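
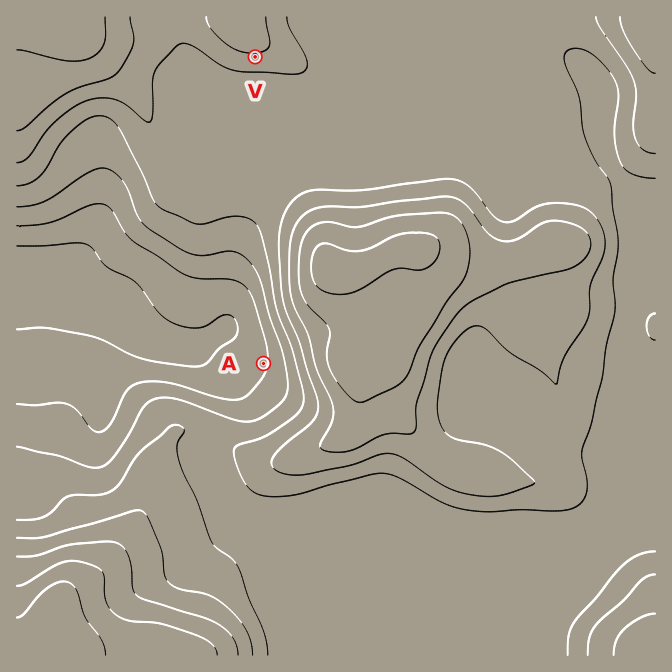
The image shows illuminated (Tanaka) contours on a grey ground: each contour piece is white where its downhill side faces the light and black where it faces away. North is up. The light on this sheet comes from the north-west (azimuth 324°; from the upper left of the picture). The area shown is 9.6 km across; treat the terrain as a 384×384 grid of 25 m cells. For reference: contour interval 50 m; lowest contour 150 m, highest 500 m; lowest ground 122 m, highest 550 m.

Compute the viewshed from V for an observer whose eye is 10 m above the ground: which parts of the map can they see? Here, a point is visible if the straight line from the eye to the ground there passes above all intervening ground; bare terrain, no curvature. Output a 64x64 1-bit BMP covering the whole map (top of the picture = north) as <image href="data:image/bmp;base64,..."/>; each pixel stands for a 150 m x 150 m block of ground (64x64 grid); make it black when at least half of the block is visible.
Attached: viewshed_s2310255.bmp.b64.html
<image width="64" height="64" href="data:image/bmp;base64,Qk0+AgAAAAAAAD4AAAAoAAAAQAAAAEAAAAABAAEAAAAAAAACAAATCwAAEwsAAAIAAAAAAAAA////AAAAAAAP//+AAAAAAJ///4AAAAAAn///AAAAAADP//8AAAAAAP///wAAAAAA///+AAAAAAD///4AAAAAAP///gAAAAAA///+AAAAAAD///4AAAAAAP///AAAAAAA///8AAAAAAD///wAAAAAAP//+AAAAAAA///4AAAAAAD///AAAAAAAP//8AAAAAAA///gAAAAAAD//8AAAAAAAP//w+AAAAAA//+H+AAAAAD//5/4AAAAAP////gAAAAA////8AAAAAD////gAAAAAP4//8AAAAAAAB/AgAAAAAAAAAAAAAAAAAAAAAAAAAAAAAAAAAAAAAAAAAAAAAAAAAAAAAAAAAAAAAAAAAAAAAAAAAAAAAAAAAAAAAAAAAAAAAAAAAAAAAAAAAAwAAAAAAAAAHgAAAAAAAAAfAAAAAAAAAB/4AAAAAAAAH/4ABAAAAAAf/8APgAAAAD//+A/AAAAAP//8D+AAABw///wP4AAAP////g/gAAB////+H+AQAH////4/4BAAf//////BuAB//////8O4AP//////w/gA///////D/AH//////8f8Af//////x/4D//////+H3wP//////4ffx///////h9////8f//8HwP///g///w/Af/n4B///H8B/4PAD//8/wP+AQAD////A/wAAAH///8D+AAAAP///w=="/>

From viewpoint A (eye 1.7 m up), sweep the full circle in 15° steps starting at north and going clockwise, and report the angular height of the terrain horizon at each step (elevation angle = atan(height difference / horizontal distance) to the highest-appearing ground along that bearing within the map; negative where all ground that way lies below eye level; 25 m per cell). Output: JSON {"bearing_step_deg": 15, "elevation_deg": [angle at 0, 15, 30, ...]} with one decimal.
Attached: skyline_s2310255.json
{"bearing_step_deg": 15, "elevation_deg": [3.4, 8.3, 12.4, 13.8, 14.6, 15.3, 15.1, 13.0, 9.8, 8.4, 8.0, 7.1, 5.9, 4.8, 4.4, 4.2, 3.5, 1.3, -0.4, -1.1, 0.2, 2.5, 2.9, 2.7]}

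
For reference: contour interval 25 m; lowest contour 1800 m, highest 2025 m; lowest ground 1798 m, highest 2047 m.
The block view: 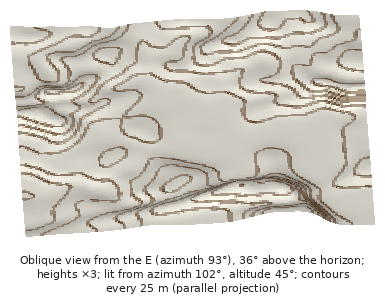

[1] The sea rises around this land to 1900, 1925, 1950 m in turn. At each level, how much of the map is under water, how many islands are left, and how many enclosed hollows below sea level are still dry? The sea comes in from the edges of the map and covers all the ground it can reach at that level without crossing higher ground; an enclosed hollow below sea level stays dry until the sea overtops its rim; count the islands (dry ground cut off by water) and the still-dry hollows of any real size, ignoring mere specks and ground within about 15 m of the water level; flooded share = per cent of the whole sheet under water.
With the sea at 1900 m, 59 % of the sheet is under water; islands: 0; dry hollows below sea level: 0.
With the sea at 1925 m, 73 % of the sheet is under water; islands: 0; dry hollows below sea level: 0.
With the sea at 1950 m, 84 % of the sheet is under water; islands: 0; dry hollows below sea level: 0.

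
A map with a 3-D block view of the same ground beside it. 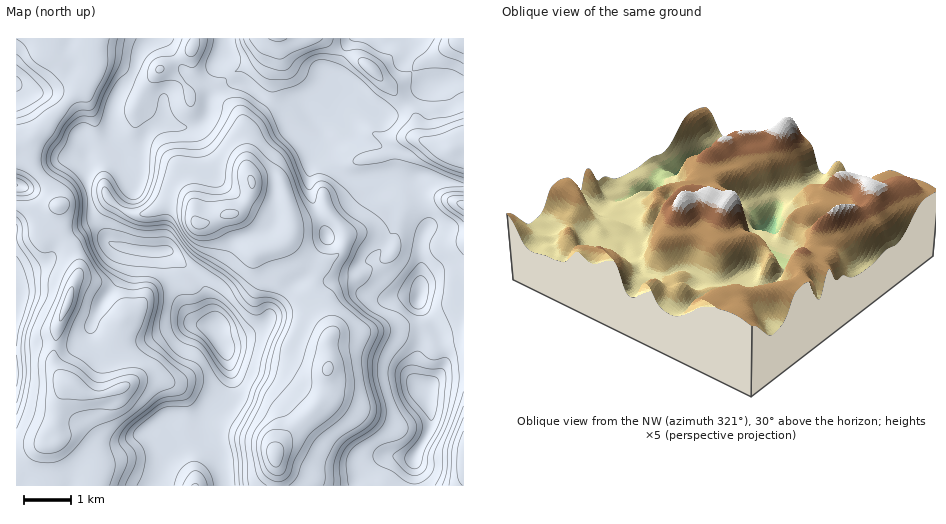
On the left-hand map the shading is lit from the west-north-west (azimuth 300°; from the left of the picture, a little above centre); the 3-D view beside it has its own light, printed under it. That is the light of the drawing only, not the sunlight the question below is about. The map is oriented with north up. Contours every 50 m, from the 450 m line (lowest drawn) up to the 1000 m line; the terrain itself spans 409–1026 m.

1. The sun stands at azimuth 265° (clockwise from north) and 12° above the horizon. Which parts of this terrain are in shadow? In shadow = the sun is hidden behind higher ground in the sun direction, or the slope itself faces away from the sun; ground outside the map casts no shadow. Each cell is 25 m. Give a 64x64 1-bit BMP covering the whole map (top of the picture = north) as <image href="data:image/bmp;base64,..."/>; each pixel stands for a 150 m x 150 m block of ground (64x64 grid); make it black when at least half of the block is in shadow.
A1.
<image width="64" height="64" href="data:image/bmp;base64,Qk0+AgAAAAAAAD4AAAAoAAAAQAAAAEAAAAABAAEAAAAAAAACAAATCwAAEwsAAAIAAAAAAAAA////AAAAAAAAA8A8AA+AAAAD4DwDj8AAAAHgEAPvwYAAAPAAA/fBgAAA8AAD98GAAAPgAAP34MAAA+AAAGPg4AAD4AAAAHDgAAHwAAAAPPAAAPgAAAA/8AAA/AAAAj/wAAD8AAADP/gAAOhgAAG/+AAA8PAAAf/4ACBw+AAB//gAcHD+AAH/+ABgA/4AA//wAAAH3gAD/+AAAA/eAAP/wAIADz4AAz+AAwB/PgADP4ADgH/4AAMfgAPAP/gAAz/AAeA//AAAP4AB8D/4AAD/gAH4H/gAAf/AAPwf4AAD/cAA/B+AAAPwwAD+HwAAA+GAAH+IAAADAYAAf8AAAAOAwAA/4AAAA8CAAD/wAAAB4AAAf+AAAAHgAAB/wAAAMeAAAH8AAAB44AAA/gAAAHjgAAD8AAAA8cAAAPgAAODjwAAA8AAAcOeAAAHxgAA454AAAPeAADnvgAAB54AAPe8AAAHngAA9/gAAB+QAAD/8AAAPwAAAP/wAAB/AAAA/+AAAH8AAADPwAAAPwAAAD+AAAAfAAAAfwAAAB+AAAB+AAAAD4AAAH4AAAAHIAAA/AAAAAZwAAHwAAAAAHgAAcAAAAAAfAABAAAAAAB8AAAAAAAAAD4AAAAAAAAAPgAAAAA4AAAfAAADADgAAB8AwAOAeAAAHwDgAADgAAAfAPAAAAAAAB+A8AAcAAA=="/>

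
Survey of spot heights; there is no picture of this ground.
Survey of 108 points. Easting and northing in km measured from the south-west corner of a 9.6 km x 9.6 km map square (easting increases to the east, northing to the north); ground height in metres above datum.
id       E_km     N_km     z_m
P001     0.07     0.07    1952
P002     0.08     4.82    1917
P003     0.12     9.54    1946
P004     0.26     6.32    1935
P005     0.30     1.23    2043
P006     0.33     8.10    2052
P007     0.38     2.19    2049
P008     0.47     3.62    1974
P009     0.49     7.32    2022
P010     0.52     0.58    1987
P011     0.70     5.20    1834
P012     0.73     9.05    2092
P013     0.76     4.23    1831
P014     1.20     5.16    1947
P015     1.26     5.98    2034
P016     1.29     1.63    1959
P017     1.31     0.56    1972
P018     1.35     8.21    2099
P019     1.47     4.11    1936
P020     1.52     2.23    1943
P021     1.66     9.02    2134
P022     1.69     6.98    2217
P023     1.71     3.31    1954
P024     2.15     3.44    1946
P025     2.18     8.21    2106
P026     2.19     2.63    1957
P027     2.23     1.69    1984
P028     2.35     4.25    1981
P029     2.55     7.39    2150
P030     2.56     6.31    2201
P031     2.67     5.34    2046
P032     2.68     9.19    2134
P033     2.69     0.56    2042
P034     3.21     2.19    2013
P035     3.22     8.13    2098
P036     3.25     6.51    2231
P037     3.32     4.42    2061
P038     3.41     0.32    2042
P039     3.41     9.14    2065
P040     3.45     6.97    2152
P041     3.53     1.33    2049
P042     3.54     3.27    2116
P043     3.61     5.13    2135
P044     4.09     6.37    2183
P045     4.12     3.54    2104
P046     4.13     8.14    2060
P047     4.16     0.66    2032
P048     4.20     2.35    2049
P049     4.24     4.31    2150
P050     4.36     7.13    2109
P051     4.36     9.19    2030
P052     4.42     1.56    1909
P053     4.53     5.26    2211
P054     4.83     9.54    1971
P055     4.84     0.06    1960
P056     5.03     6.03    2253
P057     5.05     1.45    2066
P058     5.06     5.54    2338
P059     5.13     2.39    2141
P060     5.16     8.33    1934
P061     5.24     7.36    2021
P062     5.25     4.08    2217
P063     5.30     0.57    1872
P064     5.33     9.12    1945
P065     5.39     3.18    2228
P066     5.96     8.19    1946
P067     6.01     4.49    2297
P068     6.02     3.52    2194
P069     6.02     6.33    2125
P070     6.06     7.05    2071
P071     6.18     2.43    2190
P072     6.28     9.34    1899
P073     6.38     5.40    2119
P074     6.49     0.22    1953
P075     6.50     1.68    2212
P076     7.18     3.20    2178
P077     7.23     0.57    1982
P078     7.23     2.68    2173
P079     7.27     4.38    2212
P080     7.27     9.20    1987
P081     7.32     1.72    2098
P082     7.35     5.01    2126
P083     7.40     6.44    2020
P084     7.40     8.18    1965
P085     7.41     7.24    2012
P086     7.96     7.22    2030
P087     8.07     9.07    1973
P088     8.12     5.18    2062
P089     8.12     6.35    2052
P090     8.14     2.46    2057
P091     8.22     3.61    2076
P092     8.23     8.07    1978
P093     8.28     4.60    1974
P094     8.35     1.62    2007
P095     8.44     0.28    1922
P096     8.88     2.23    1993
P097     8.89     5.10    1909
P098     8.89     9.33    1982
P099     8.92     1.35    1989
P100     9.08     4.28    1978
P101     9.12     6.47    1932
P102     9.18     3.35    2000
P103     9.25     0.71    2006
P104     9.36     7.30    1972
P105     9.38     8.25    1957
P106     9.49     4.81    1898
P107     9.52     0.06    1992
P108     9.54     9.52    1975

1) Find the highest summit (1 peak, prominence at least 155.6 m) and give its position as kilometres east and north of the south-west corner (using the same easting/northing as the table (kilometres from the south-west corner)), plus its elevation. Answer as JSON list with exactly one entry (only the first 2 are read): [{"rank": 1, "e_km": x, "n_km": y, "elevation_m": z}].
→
[{"rank": 1, "e_km": 4.99, "n_km": 5.61, "elevation_m": 2340}]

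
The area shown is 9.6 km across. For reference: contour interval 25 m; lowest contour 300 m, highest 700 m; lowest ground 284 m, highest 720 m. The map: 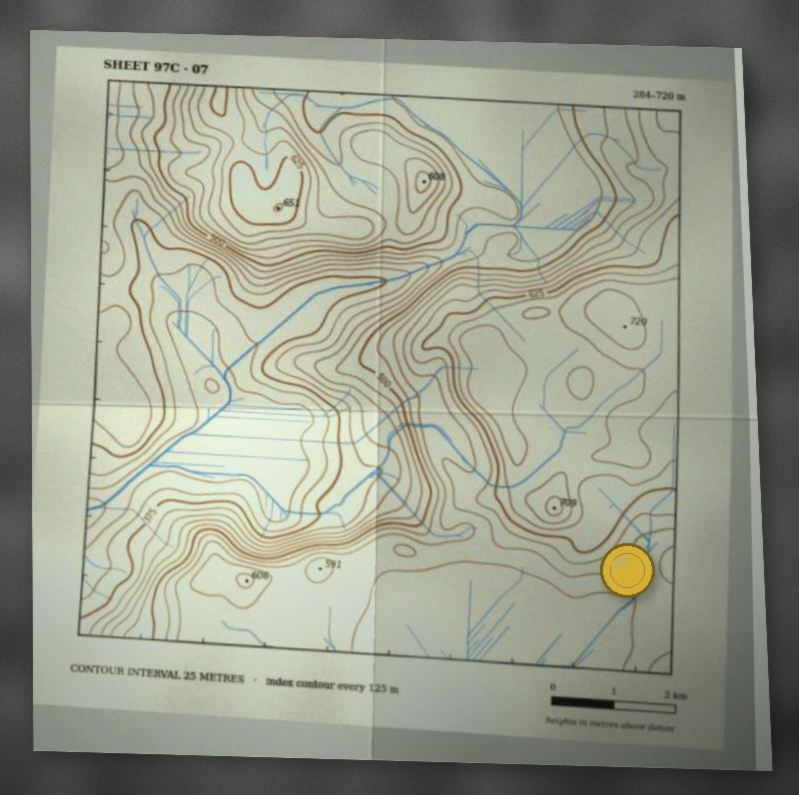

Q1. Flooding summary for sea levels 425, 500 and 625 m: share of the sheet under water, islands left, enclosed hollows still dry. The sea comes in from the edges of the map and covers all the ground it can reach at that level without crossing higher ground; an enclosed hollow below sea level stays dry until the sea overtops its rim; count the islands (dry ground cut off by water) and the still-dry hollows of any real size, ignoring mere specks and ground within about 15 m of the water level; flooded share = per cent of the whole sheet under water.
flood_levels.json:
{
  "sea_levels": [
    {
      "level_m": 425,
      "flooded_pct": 26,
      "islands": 0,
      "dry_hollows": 0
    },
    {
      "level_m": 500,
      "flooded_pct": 43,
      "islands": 0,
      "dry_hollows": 0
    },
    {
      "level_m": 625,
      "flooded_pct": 83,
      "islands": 1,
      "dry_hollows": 0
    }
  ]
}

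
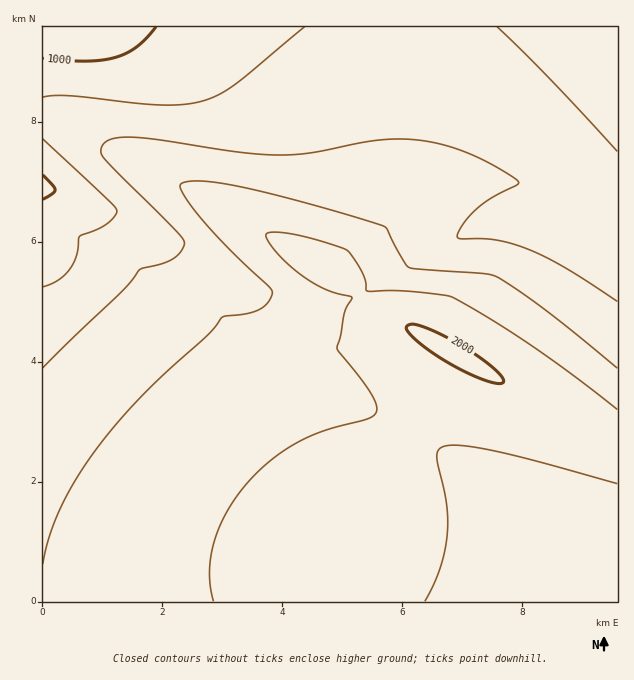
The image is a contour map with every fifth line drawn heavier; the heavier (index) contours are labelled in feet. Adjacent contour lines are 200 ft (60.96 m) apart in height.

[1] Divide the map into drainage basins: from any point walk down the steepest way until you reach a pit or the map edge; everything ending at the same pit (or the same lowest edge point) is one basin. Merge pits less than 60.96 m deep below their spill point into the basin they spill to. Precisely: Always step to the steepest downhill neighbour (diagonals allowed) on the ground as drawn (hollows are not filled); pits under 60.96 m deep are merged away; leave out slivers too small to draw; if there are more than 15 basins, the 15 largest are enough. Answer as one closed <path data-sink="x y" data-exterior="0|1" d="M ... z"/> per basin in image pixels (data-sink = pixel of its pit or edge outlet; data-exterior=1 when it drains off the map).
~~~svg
<path data-sink="43 27" data-exterior="1" d="M403 26l-361 1 1 92 9 0 27 12 39 24 84 41 72 43 30 15 21 8 32 27 9 17 17 16 12 7 17 0 41 25-85 141-32 42-20 19-24 12-23 7-34 7-69 8-123 2 0 10 575-1 0-385-43-19-33-11-25-4-35 0-16 3-29 11-24 13-25 19 6-9 4-11 4-37z"/><path data-sink="43 186" data-exterior="1" d="M52 119l-10 1 0 471 89 1 84-6 54-11 39-15 12-8 16-15 21-27 37-57 59-99-41-25-17 0-12-7-17-16-9-17-32-27-21-8-30-15-89-53-67-31-39-24z"/><path data-sink="617 27" data-exterior="1" d="M617 26l-213 0-2 145-3 30-7 22 45-27 29-11 16-3 35 0 25 4 33 11 42 18z"/>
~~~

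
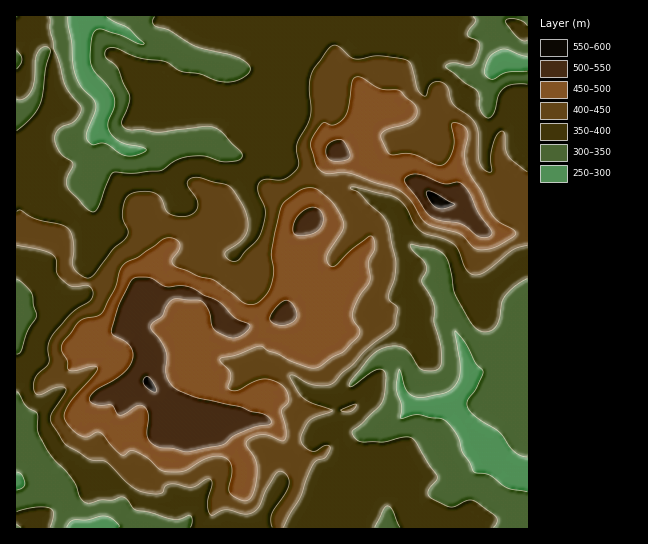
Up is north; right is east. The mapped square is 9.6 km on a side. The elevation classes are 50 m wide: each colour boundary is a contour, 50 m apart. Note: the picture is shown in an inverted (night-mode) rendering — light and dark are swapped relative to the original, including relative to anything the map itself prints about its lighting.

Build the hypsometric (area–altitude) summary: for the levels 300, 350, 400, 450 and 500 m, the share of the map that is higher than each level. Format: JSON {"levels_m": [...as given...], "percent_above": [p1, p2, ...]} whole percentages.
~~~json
{"levels_m": [300, 350, 400, 450, 500], "percent_above": [96, 78, 43, 23, 6]}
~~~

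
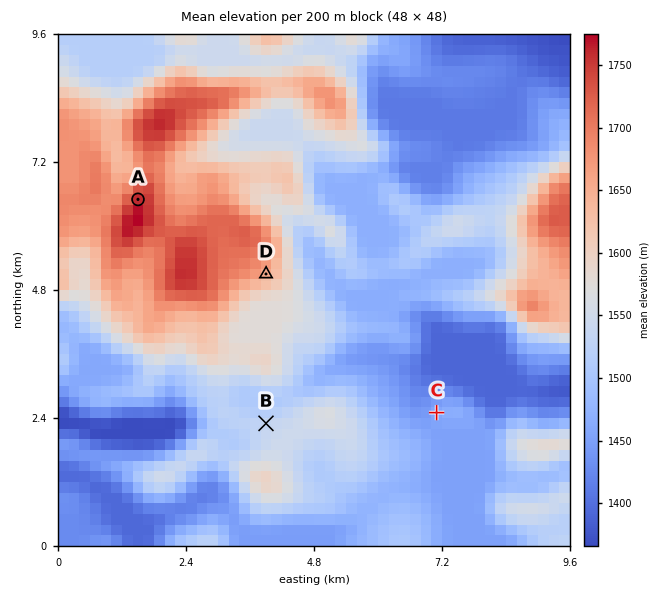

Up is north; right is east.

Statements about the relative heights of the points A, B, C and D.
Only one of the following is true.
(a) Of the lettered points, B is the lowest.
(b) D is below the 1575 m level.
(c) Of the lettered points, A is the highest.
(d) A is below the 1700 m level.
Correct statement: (c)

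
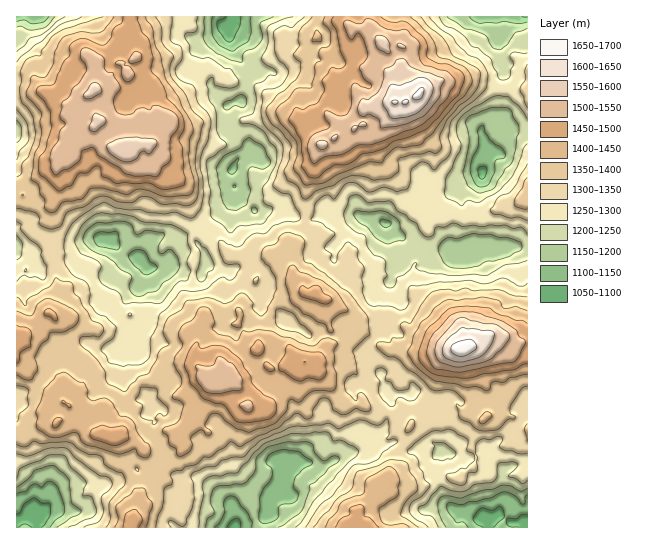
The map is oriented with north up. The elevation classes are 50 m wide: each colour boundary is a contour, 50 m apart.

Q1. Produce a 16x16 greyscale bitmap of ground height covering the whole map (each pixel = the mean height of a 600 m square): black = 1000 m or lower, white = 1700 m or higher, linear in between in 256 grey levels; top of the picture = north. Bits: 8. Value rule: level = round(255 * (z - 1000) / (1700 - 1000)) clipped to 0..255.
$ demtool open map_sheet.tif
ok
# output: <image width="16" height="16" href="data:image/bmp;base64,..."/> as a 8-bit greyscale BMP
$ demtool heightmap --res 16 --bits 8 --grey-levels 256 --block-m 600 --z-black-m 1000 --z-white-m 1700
<image width="16" height="16" href="data:image/bmp;base64,Qk02BQAAAAAAADYEAAAoAAAAEAAAABAAAAABAAgAAAAAAAABAAATCwAAEwsAAAABAAAAAAAAAAAAAAEBAQACAgIAAwMDAAQEBAAFBQUABgYGAAcHBwAICAgACQkJAAoKCgALCwsADAwMAA0NDQAODg4ADw8PABAQEAAREREAEhISABMTEwAUFBQAFRUVABYWFgAXFxcAGBgYABkZGQAaGhoAGxsbABwcHAAdHR0AHh4eAB8fHwAgICAAISEhACIiIgAjIyMAJCQkACUlJQAmJiYAJycnACgoKAApKSkAKioqACsrKwAsLCwALS0tAC4uLgAvLy8AMDAwADExMQAyMjIAMzMzADQ0NAA1NTUANjY2ADc3NwA4ODgAOTk5ADo6OgA7OzsAPDw8AD09PQA+Pj4APz8/AEBAQABBQUEAQkJCAENDQwBEREQARUVFAEZGRgBHR0cASEhIAElJSQBKSkoAS0tLAExMTABNTU0ATk5OAE9PTwBQUFAAUVFRAFJSUgBTU1MAVFRUAFVVVQBWVlYAV1dXAFhYWABZWVkAWlpaAFtbWwBcXFwAXV1dAF5eXgBfX18AYGBgAGFhYQBiYmIAY2NjAGRkZABlZWUAZmZmAGdnZwBoaGgAaWlpAGpqagBra2sAbGxsAG1tbQBubm4Ab29vAHBwcABxcXEAcnJyAHNzcwB0dHQAdXV1AHZ2dgB3d3cAeHh4AHl5eQB6enoAe3t7AHx8fAB9fX0Afn5+AH9/fwCAgIAAgYGBAIKCggCDg4MAhISEAIWFhQCGhoYAh4eHAIiIiACJiYkAioqKAIuLiwCMjIwAjY2NAI6OjgCPj48AkJCQAJGRkQCSkpIAk5OTAJSUlACVlZUAlpaWAJeXlwCYmJgAmZmZAJqamgCbm5sAnJycAJ2dnQCenp4An5+fAKCgoAChoaEAoqKiAKOjowCkpKQApaWlAKampgCnp6cAqKioAKmpqQCqqqoAq6urAKysrACtra0Arq6uAK+vrwCwsLAAsbGxALKysgCzs7MAtLS0ALW1tQC2trYAt7e3ALi4uAC5ubkAurq6ALu7uwC8vLwAvb29AL6+vgC/v78AwMDAAMHBwQDCwsIAw8PDAMTExADFxcUAxsbGAMfHxwDIyMgAycnJAMrKygDLy8sAzMzMAM3NzQDOzs4Az8/PANDQ0ADR0dEA0tLSANPT0wDU1NQA1dXVANbW1gDX19cA2NjYANnZ2QDa2toA29vbANzc3ADd3d0A3t7eAN/f3wDg4OAA4eHhAOLi4gDj4+MA5OTkAOXl5QDm5uYA5+fnAOjo6ADp6ekA6urqAOvr6wDs7OwA7e3tAO7u7gDv7+8A8PDwAPHx8QDy8vIA8/PzAPT09AD19fUA9vb2APf39wD4+PgA+fn5APr6+gD7+/sA/Pz8AP39/QD+/v4A////ACI+Z5uCZzY1QHShlG9BKilDR2iEhnBTQjJNeZV6ZF5SdnSRl42Pf2RBTVxubGBrbYufnJCDl5qoh3Z3cnh4iH6LmIp+haW7pp6ZgW95k5iNmoZ5Zn2jqKCinYJ7nNnbu5qYemhxko6KgpOLd4e3w6p5gWVOTWl1e5GaeWFteXp3aGtOO0BYaXqJdm5VVUZDT3h5Tk9aZVtecm9YQltcWmKPnYuRloZHUXR/Z2tnXExxjrmxxbuJSkd+s6OSemczTXu2xMDAkFpclLfCxbR4PkaRssSxqnZUX4ykuNXksWxfgaK3tZViU1Jzla3Fw55vXE9/lauEWSpCcZGzu6NoRkE="/>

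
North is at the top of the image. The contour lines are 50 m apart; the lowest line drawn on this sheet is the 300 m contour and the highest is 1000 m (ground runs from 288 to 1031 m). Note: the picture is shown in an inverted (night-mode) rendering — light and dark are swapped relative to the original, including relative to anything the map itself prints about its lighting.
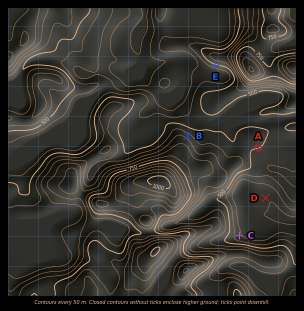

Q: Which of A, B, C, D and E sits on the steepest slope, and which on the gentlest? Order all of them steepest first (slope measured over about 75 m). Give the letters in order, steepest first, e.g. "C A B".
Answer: E B C A D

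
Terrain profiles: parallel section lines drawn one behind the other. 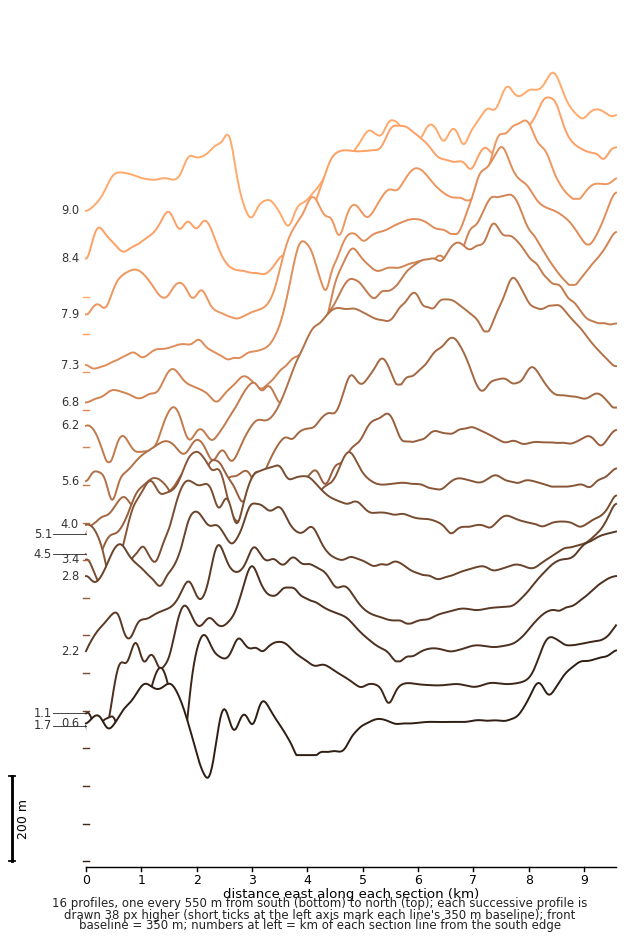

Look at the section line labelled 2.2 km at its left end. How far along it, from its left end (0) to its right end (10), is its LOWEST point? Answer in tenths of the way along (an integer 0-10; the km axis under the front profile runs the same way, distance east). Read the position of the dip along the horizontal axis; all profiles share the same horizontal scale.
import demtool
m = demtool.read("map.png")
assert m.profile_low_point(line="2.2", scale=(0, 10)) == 0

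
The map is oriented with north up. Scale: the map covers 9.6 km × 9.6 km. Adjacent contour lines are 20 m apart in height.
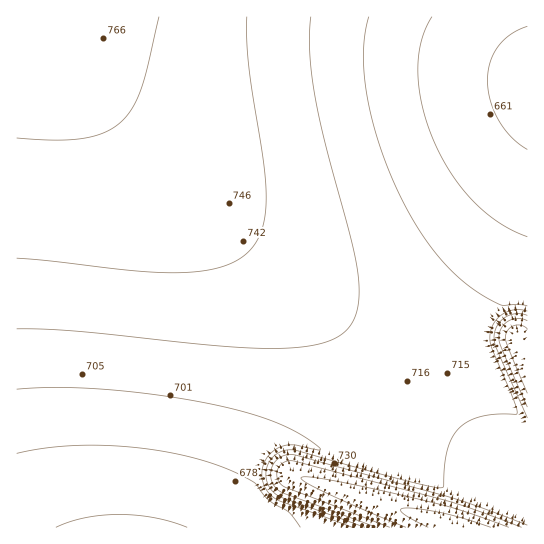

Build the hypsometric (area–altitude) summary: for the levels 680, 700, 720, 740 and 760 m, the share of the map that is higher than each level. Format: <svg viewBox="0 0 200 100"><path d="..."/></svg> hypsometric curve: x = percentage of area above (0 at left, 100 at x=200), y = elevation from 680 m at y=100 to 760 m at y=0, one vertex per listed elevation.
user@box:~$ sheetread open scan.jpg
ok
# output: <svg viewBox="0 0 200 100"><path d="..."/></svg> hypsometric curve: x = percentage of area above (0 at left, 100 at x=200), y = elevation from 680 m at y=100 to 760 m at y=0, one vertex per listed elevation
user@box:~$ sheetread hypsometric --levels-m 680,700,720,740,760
<svg viewBox="0 0 200 100"><path d="M171 100l-26-25-51-25-40-25-36-25"/></svg>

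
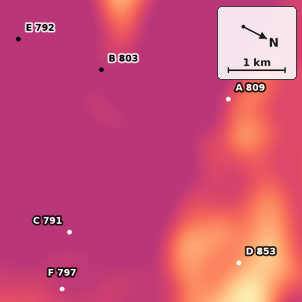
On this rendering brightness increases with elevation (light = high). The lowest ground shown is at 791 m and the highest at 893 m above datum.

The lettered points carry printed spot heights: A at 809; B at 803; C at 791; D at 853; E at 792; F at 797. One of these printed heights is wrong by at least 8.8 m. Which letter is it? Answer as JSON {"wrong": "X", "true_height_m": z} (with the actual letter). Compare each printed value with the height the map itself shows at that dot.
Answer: {"wrong": "B", "true_height_m": 792}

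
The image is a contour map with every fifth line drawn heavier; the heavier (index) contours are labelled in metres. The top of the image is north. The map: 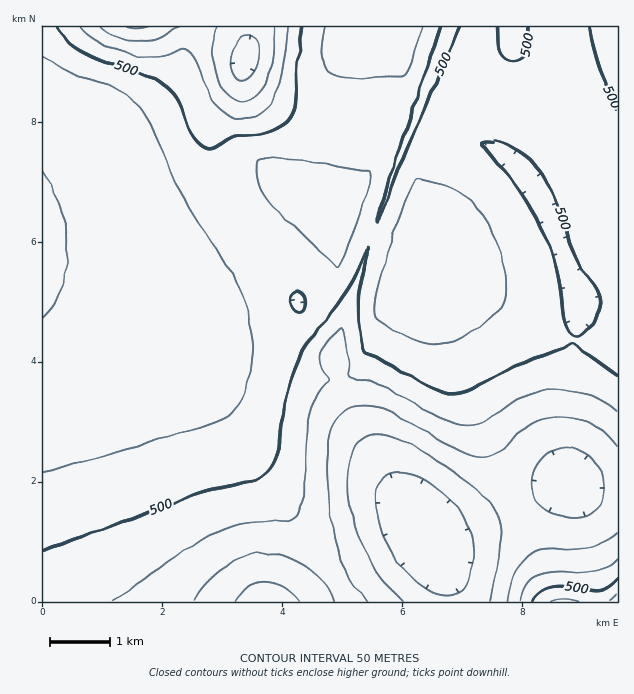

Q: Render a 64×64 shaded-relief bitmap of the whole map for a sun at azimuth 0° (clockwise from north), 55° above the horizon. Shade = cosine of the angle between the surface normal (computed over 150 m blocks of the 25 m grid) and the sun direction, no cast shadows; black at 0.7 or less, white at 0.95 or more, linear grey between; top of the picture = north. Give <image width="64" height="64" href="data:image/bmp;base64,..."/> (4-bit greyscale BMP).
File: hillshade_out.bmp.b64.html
<image width="64" height="64" href="data:image/bmp;base64,Qk12CAAAAAAAAHYAAAAoAAAAQAAAAEAAAAABAAQAAAAAAAAIAAATCwAAEwsAABAAAAAAAAAAAAAAABEREQAiIiIAMzMzAERERABVVVUAZmZmAHd3dwCIiIgAmZmZAKqqqgC7u7sAzMzMAN3d3QDu7u4A////AGZmZmZmZmZmZlVVVERERVZ3iZqqqqqZmIh3eKve7t3MZmZmZmZmZmZlVVVERERFVneJmqqqqZmYiHeJrN7t3MxmZmZmZmZmZVVVVEREREVWeImaqqmZmIiIeJq83dzMzGZmZmZmZmVVVVVERDM0RVZ4iZmZmZiIiHeImrzMzLu7ZmZmZmZmVVVVVERDMzRFZniJmZmZiIiHd3iaq7u7u7tmZmZmZmVVVVVUREMzREVneImZmYiIh3d3eJmqu7u7u2ZmZmZmVVVVVVRERDREVWd4iZmIiHd3d3d4iaqqu6qqZmZmZmZVVVVVVEREREVWZ4iIiIh3d3dmZneJmqqqqqpmZmZmZVVVVVVURERERVZ3iIiIh3d3ZmZmZ4iZqqqqqWZmZmZmVVVVVVVERERVZneIiIh3d3ZlVVZneJmZmZmZZmZmZmZVVVVVVVREVVVmd3iId3d2ZlVVVWd4iZmZmYhmZmZmZmVVVVVVVVVVVmd3d3d3dmZlVERVZneIiIiIiGZmZmZmZlVVVVVVVVVmZ3d3d3ZmZVREREVWd3iIiHd3ZmZmZmZmZlVVVVVVVmZ3d3d2ZmVVRDM0RVZnd3d3d2ZmZmZmZmZmZVVVVVVmZnd3d2ZmVVQzMzNEVmZmZmZmZmZmZmZmZmZmZVVVZmZmd3dmZlVUQzIiM0RVVmZmZVVVZmZmZmZmZmZmZmZmZmd3ZmZlVUQzIiIzRFVVVVVVVVVmZmZmZmZmZmZmZmZmZ3ZmZlVUQzIiIjNERVVVRERERGZmZmZmZmZmZmZmZmZmZmZlVEQzIiIiM0REREREREREZmZmZmZmZmZmZmZmZmZmZlVEQzIiIiM0REREREMzMzRmZmZmZmZmZmZmZmZmZmZlVUQzIiIiIzRERERDMzMzNGZmZmZmZmZmZmZmZnZmZlVUQzIiIiIzRERERDMzMzM0ZmZmZmZmZmZmZmZ3dmZmVURDMiIiIzREREREMzMzM0R3d2ZmZmZmZmZmd3d2ZmVVVDMyIiMzRERURERDMzM0RHd3d3d3d3dmZ3d3d3dmZWd2QzIiMzRFVVVEREREREREd3d3d3d3d3d3d3d3d2ZmeZhTMzM0RFVVVVRERERERVV3d3d3d3d3d3d3d3d3dmZ4l2QzM0RVVVVVVVRFVVVVVXd3d3d3d3d3d3d3d3d3ZVV2VDRERVVWZVVVVVVWZmZmd3d3d3d3d3d3d3d3d3d2MkVVREVVVmZmZVVVVmZ3d3d3d3d3d3d3d3d3d3d4h3ZCNVVVVVZmZmZmZmZmZ3d3d3d3d3d3d3d3d3d3d4iIh1MlZmVVZmZmZmZmZmZ3iIiHd3d3d3d3d3d3d3d4iIiHdCRmZmZmZmZmZmZmd3eIiId3d3d3d3d3d3d3eIiIiId1NGd2ZmZ3d3ZmZnd3d3eId3d3d3d3d3d3d3iIiIh3d3ZDZ3dmd3d3d3d3d3d3d3d3d3d3d3d3d3d3iIiIh3dmZlRnd3d3d3d3d3d3d3d3Zmd3d3d3d3d3d3iIiIiHdmZWVFiId3d3d3d3d3eIh3dmZnd3d3d3d3d3iIiIiIdmVVVUR4iHd3d3d3d3eIiHd2Zmd3d3d3d3d3iIiIiId2ZVVVRGiId3d3d3d3iIiId3ZmZ3d3d3d3d3iIiIiId2ZVVVZUWIiHd3d3d3iIiIh3dmZ3d3d3d3d3eIiIiIh3ZlVVZlRYiId3d3d3iIiIh3d2d3d3d3d3d3eIiIiIh3ZlVVZmZVeYh3d3d3iIiIiHd3d3d3d3d3d3d4iIiIiHZmVVZmZlVoiYd3d4iIiIiId3d3d3d3d3d3d4iIiIiHdmVWZmZ3VViZiIiIiIiIiIh3d3d3d3d3d3d3iIiIiHdmZmZmd3dlV5iYiIiIiIiIh3d3d3d3d3d3d3iIiIiId2ZmZmd3iHVWiZiIiIiZmIiHd3d3d3d3d3d3eIiIiIh3ZmZmd4iIhlWJmYmZmZmYiHd3d3d4d3d3d3eIiIiIiHd2ZneIiImYVXmZmZmZmZiHd2Z3d3h3d3d3d4iIiIiIh3d3iZmZmZl1WJmZmZmZiId2Znd3iHd3d3d4iIiIiIiIiImZmZmZmZdYmZmZmZiId2Zmd3eId3d3d4iIiIiIiIiJqqqZmZmZmWaZmZmZiId2ZmZ3d4h3d3d4iIiIiIiZmau6qqmZmZmZhomZmIiHdmZmZ3d4iHd4iIiIiIiIiJmavLuqmZmZiIiGeYiId3ZmZmZnd3iIiIiIiIiIiIiImazMu6mYiIiId3dod3dmZmZmZmd3eIiIiIiIiIiIiIiavMy7qYh3d3dmZliGZmZVVWZmd3eIiIiIiIiZmZiIiJrMzLqYh2ZmZmZmV4dVVVVWZmd3d4iIiIiZmZmZmYiImrzMuph2ZlVVVVVViGVVVWZmd3d3iIiJmZmaqqqZmIiau8uph3ZlVVVVVVV5hlVmZmd3d3eIiJmZqqqqqqmYiJmquqmHdmVVVVVVVWmXZmZnd3d3d4iImaqru7u7upmJiJmqmId2ZmZmZmZVWJl2Z4mZd3d3iIiaqru8zMy7qZmHeIiId3dmZmZmZmVXmYd4q8uXd3d4iJqrvMzd3MuqqYdnd3d3d3d3Znd3ZUaZmHiryph3d3d4mqu8zd3dzLupdlVmZnd3d3d3d3d1RYmYd4moh3d3d3eZqrzN3u3cu6l2REVWZ3d3d3d3d3ZVaZmHd4d3d3d3d5mqu83e7dy7qXVERFZmd3d3d3d3dlRpmYdnd3d3d3d3"/>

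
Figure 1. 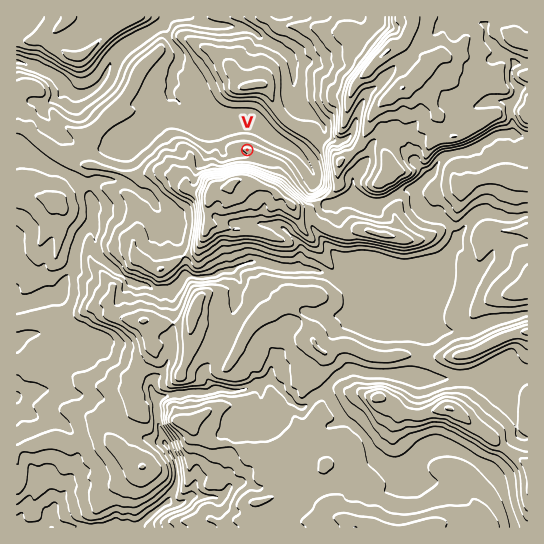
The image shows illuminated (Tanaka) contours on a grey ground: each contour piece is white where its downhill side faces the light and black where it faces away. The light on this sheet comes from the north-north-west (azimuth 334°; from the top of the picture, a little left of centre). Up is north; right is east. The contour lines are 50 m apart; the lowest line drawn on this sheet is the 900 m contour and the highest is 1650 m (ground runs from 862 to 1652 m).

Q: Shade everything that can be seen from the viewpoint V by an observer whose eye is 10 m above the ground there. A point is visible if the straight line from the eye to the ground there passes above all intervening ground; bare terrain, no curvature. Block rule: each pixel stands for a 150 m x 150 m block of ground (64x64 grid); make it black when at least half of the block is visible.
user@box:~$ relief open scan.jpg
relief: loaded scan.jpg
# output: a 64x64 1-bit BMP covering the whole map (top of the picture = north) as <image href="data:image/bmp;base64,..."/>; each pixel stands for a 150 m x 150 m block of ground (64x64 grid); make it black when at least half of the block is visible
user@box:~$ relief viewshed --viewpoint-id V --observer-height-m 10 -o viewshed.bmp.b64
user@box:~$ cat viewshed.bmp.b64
<image width="64" height="64" href="data:image/bmp;base64,Qk0+AgAAAAAAAD4AAAAoAAAAQAAAAEAAAAABAAEAAAAAAAACAAATCwAAEwsAAAIAAAAAAAAA////AAAAAAAAAAAAAAAAAAAAAAAAAAAAAAAAAAAAAAAAAAAAAAAAAAAAAAAAAAAAAAAAAAAAAAAAAAAAAAAAAAAAAAAAAAAAAAAAAAAAAAAAAAAAAAAAAAAAAAAAAAAAAAAAAAAAAAAAAAAAAAAAAAAAAAAAAAAAAAAAAAAAAAAAAAAAAAAAAAAAAAAAAAAAAAAAAAAAAAAAAAAAAAAAAAAAAAAAAAAAAAAAAAAAAAAAAAAAAAAAAAAAAAAAAAAAAAAAAAAAAAAAAAAAAAAAAAAAAAAAAAAAAAAAAAAAAAAAAAAAAAAAAAAAAAAAAAAAAAAAAAAAAAAAAAAAAAAAAAAAAAAAAAAAAAAAAAAAAAAAAAAAAAAAAAAAAAAAAAAAAAAAAAAAAAAAAAAAAAAAAAAAAAAAPAAAAAAAAAAgAAAAAAAAAAAAAAAAAAAAAAAAAAAAAAIAAAAAAAAAAQAAAAAAAMGBAAAAAAAF/4EAAAAAAA7/gwAAAAAAA/4HgAAAAAAHHA9gAAAAAAYAPeAAAAAADwPxkAAAAD///+GQAAAAH7//gYgAAAAP3/+DyAAAAAf//wfEAADgA+//B8AAACAD54AGwAAAAAHnwATwAAABAeOAADAAAAPA84AB+AAAAEB3AAPIAADAIDwAA8wAAAAQAAAHxAAABgwAAAQAAAADB4AAAAGAAA=="/>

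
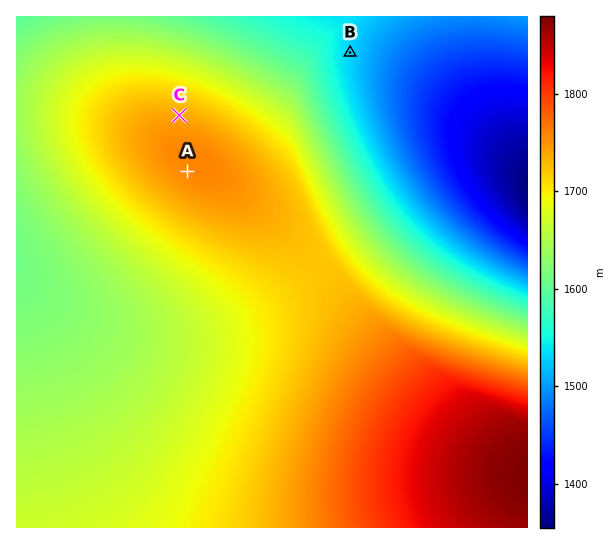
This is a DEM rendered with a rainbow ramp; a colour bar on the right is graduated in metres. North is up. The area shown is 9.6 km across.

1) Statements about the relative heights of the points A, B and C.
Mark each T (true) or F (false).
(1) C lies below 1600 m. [F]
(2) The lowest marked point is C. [F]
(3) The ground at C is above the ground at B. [T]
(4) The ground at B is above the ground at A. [F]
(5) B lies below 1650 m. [T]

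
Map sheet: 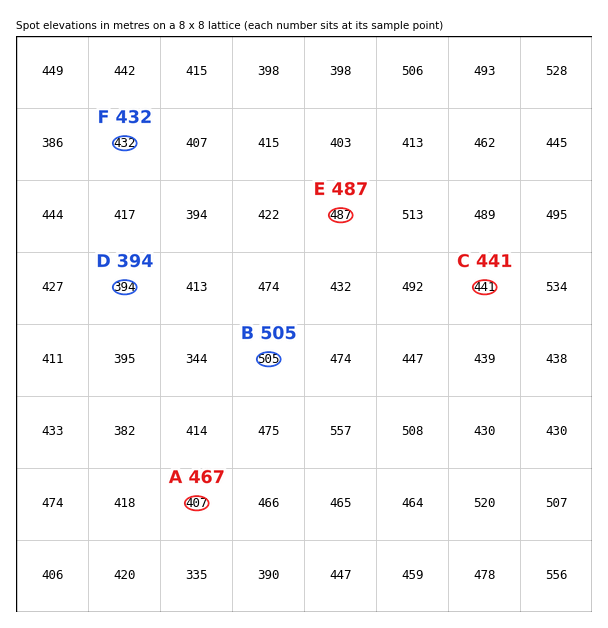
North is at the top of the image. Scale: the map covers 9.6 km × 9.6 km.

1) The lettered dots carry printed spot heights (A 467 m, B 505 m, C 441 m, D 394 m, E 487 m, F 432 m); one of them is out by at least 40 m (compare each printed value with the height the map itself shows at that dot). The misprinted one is A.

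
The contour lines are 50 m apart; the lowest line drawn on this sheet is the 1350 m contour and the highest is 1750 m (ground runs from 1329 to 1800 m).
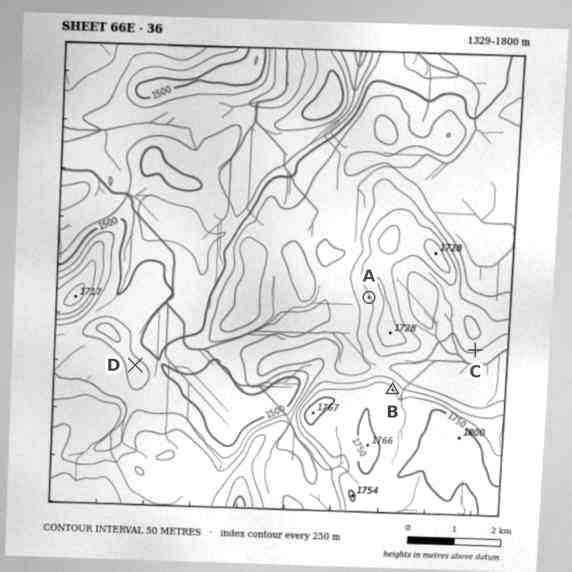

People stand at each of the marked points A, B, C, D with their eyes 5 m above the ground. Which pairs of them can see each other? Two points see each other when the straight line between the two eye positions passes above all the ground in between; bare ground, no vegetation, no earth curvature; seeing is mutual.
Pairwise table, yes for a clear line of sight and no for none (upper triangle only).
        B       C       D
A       no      no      yes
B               yes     no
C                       no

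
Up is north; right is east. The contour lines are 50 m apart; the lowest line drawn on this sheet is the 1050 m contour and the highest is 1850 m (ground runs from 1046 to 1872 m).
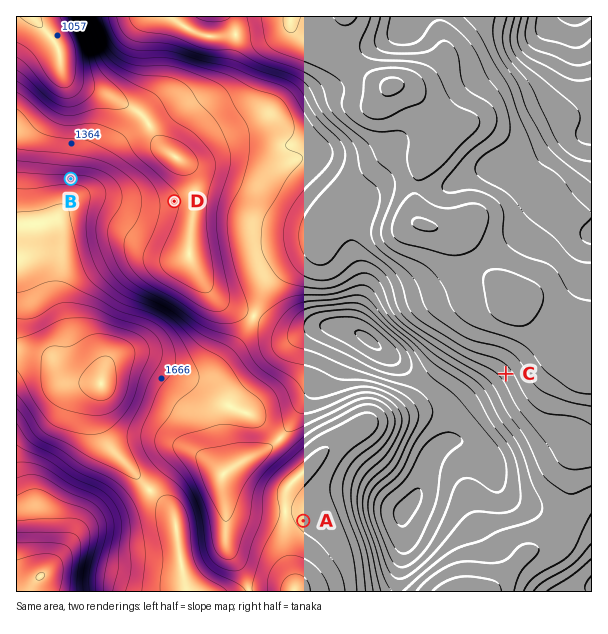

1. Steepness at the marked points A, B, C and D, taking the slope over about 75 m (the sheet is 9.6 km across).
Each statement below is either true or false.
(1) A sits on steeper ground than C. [false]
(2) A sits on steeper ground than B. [false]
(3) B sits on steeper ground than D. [true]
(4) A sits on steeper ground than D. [false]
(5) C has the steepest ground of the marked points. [false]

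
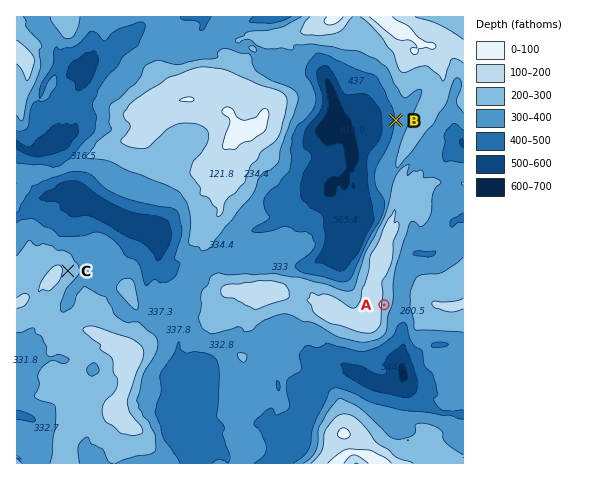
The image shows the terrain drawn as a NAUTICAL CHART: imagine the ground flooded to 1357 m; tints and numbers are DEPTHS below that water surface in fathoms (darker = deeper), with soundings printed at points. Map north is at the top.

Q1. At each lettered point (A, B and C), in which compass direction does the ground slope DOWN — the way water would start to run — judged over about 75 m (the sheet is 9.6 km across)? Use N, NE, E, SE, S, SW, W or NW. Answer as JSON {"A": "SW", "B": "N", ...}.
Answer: {"A": "E", "B": "W", "C": "E"}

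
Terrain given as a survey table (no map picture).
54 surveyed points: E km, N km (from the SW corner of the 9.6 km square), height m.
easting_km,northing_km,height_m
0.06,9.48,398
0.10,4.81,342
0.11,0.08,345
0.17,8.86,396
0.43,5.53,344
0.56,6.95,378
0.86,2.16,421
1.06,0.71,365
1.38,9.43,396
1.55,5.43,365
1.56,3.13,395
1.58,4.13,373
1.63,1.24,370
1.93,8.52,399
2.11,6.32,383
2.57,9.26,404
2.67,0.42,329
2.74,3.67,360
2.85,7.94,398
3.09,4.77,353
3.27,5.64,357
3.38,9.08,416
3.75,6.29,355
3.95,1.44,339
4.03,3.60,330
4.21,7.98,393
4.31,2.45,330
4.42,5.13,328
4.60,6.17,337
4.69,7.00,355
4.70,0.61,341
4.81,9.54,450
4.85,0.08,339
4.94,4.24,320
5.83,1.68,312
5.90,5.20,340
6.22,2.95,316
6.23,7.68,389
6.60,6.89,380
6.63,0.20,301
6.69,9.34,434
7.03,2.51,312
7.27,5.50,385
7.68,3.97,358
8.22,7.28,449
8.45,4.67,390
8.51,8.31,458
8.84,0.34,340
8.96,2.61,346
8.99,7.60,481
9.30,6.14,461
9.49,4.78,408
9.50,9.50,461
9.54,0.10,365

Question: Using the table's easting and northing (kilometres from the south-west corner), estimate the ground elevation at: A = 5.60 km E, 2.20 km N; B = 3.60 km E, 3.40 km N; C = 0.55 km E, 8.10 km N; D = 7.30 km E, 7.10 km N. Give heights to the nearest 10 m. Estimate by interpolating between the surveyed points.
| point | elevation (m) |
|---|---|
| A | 310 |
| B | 340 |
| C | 390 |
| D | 410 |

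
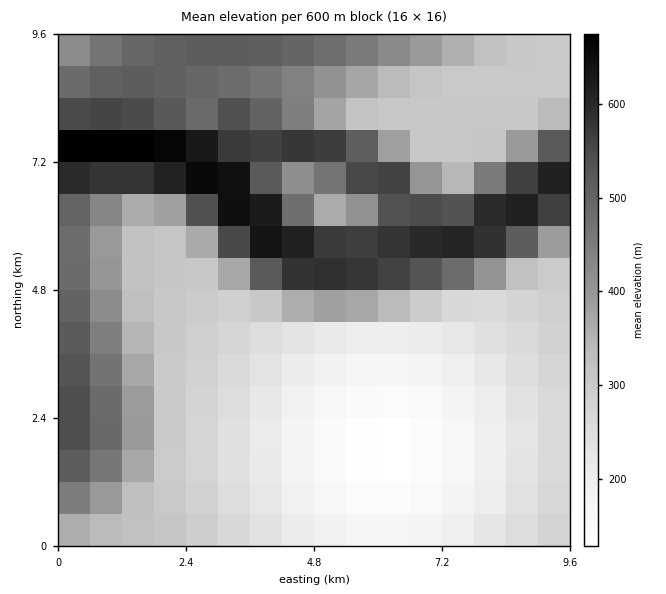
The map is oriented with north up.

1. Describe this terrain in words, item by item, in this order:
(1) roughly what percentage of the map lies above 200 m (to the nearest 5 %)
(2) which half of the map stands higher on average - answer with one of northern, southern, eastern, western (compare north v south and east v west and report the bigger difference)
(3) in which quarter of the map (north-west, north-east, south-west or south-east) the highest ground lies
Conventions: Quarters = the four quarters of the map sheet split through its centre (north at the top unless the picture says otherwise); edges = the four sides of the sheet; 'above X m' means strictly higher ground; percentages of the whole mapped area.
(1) About 85 % of the map lies above 200 m.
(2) On average the northern half of the map is the higher ground.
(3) The highest point lies in the north-west quarter of the map.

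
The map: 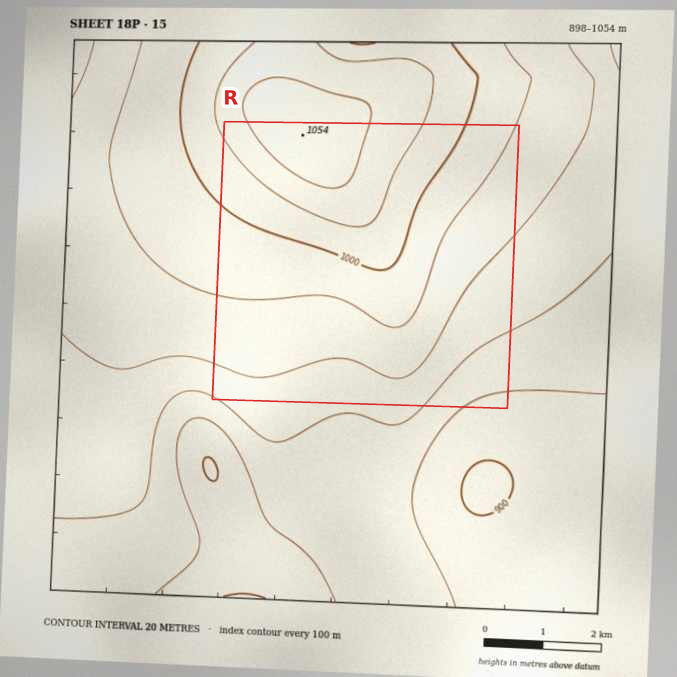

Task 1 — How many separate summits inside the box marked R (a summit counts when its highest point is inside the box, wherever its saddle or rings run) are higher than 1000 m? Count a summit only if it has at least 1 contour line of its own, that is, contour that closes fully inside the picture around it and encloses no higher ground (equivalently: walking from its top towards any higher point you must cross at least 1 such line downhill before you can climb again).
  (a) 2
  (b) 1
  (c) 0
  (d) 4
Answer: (b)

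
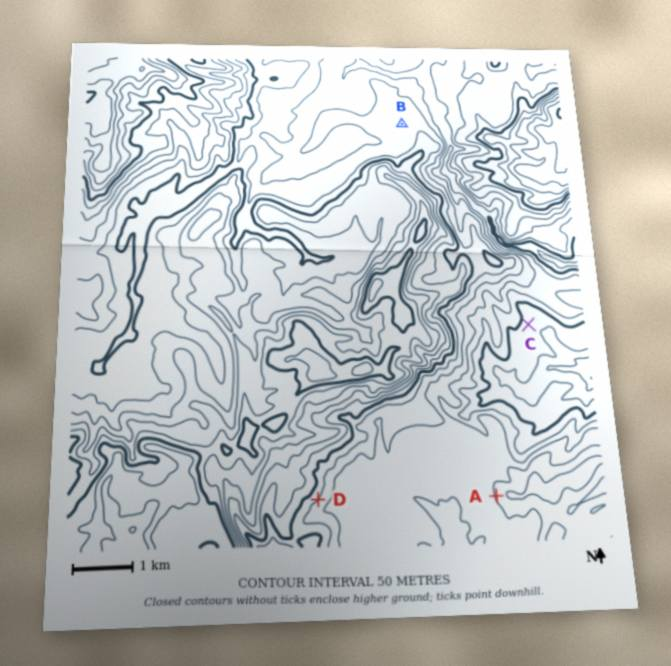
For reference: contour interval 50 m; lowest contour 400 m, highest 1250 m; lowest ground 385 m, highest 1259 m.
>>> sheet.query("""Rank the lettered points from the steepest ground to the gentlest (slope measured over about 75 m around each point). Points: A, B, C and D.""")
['D', 'A', 'C', 'B']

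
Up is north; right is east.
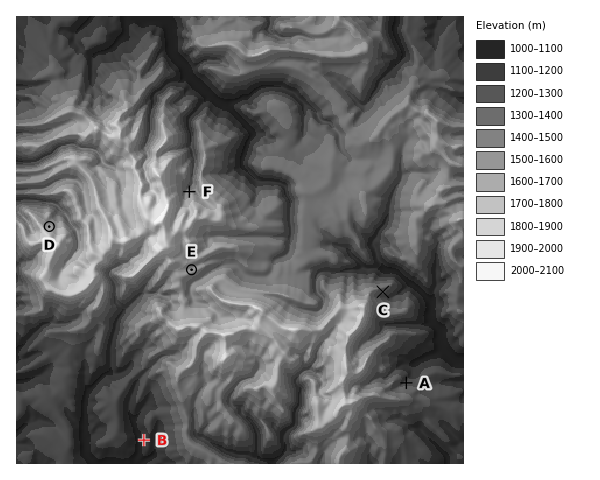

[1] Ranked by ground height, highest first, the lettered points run D E F C A B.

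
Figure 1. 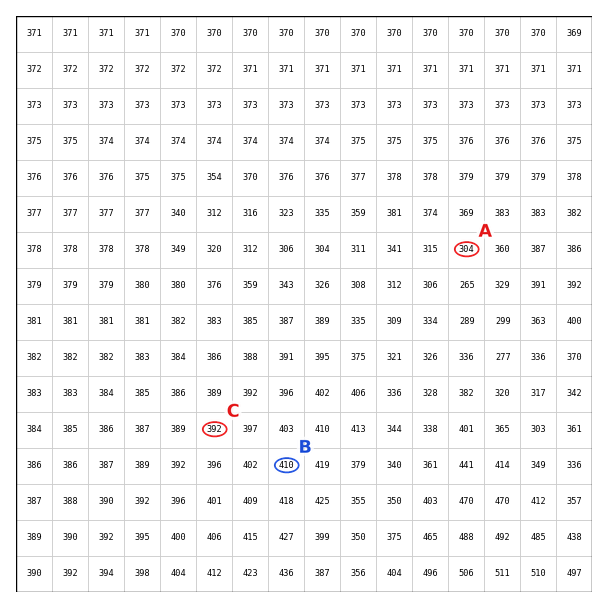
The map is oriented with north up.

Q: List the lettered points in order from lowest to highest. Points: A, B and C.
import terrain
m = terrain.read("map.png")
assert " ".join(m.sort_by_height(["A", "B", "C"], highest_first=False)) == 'A C B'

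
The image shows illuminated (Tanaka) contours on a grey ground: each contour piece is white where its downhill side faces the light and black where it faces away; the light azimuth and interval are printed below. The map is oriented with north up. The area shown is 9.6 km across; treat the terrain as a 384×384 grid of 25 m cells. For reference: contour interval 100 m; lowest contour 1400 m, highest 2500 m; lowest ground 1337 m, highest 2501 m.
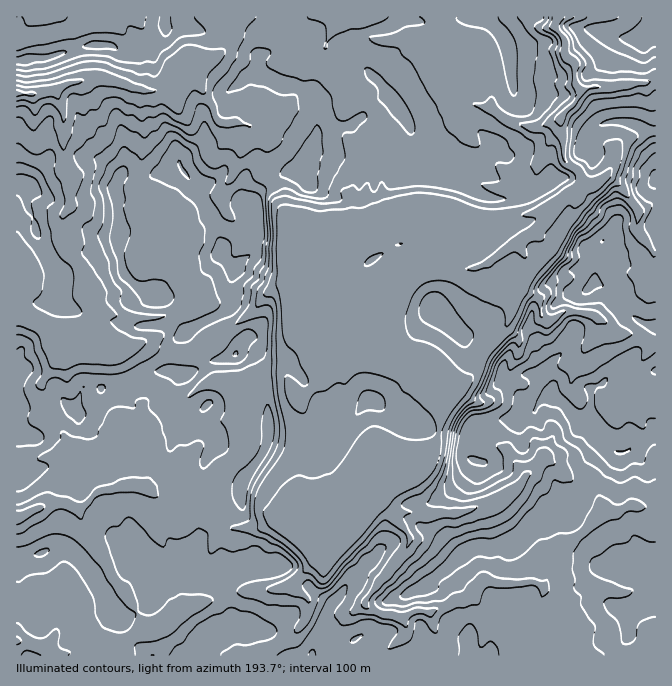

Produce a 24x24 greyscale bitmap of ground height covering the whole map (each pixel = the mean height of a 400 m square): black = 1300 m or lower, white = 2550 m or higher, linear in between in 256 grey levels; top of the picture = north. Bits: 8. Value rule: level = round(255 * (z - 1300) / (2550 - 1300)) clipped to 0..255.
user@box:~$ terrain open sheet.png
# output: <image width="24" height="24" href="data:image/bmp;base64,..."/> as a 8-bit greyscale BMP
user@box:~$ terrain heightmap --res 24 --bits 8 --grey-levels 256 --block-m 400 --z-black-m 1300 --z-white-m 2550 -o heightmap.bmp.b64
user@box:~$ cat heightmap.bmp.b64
<image width="24" height="24" href="data:image/bmp;base64,Qk12BgAAAAAAADYEAAAoAAAAGAAAABgAAAABAAgAAAAAAEACAAATCwAAEwsAAAABAAAAAAAAAAAAAAEBAQACAgIAAwMDAAQEBAAFBQUABgYGAAcHBwAICAgACQkJAAoKCgALCwsADAwMAA0NDQAODg4ADw8PABAQEAAREREAEhISABMTEwAUFBQAFRUVABYWFgAXFxcAGBgYABkZGQAaGhoAGxsbABwcHAAdHR0AHh4eAB8fHwAgICAAISEhACIiIgAjIyMAJCQkACUlJQAmJiYAJycnACgoKAApKSkAKioqACsrKwAsLCwALS0tAC4uLgAvLy8AMDAwADExMQAyMjIAMzMzADQ0NAA1NTUANjY2ADc3NwA4ODgAOTk5ADo6OgA7OzsAPDw8AD09PQA+Pj4APz8/AEBAQABBQUEAQkJCAENDQwBEREQARUVFAEZGRgBHR0cASEhIAElJSQBKSkoAS0tLAExMTABNTU0ATk5OAE9PTwBQUFAAUVFRAFJSUgBTU1MAVFRUAFVVVQBWVlYAV1dXAFhYWABZWVkAWlpaAFtbWwBcXFwAXV1dAF5eXgBfX18AYGBgAGFhYQBiYmIAY2NjAGRkZABlZWUAZmZmAGdnZwBoaGgAaWlpAGpqagBra2sAbGxsAG1tbQBubm4Ab29vAHBwcABxcXEAcnJyAHNzcwB0dHQAdXV1AHZ2dgB3d3cAeHh4AHl5eQB6enoAe3t7AHx8fAB9fX0Afn5+AH9/fwCAgIAAgYGBAIKCggCDg4MAhISEAIWFhQCGhoYAh4eHAIiIiACJiYkAioqKAIuLiwCMjIwAjY2NAI6OjgCPj48AkJCQAJGRkQCSkpIAk5OTAJSUlACVlZUAlpaWAJeXlwCYmJgAmZmZAJqamgCbm5sAnJycAJ2dnQCenp4An5+fAKCgoAChoaEAoqKiAKOjowCkpKQApaWlAKampgCnp6cAqKioAKmpqQCqqqoAq6urAKysrACtra0Arq6uAK+vrwCwsLAAsbGxALKysgCzs7MAtLS0ALW1tQC2trYAt7e3ALi4uAC5ubkAurq6ALu7uwC8vLwAvb29AL6+vgC/v78AwMDAAMHBwQDCwsIAw8PDAMTExADFxcUAxsbGAMfHxwDIyMgAycnJAMrKygDLy8sAzMzMAM3NzQDOzs4Az8/PANDQ0ADR0dEA0tLSANPT0wDU1NQA1dXVANbW1gDX19cA2NjYANnZ2QDa2toA29vbANzc3ADd3d0A3t7eAN/f3wDg4OAA4eHhAOLi4gDj4+MA5OTkAOXl5QDm5uYA5+fnAOjo6ADp6ekA6urqAOvr6wDs7OwA7e3tAO7u7gDv7+8A8PDwAPHx8QDy8vIA8/PzAPT09AD19fUA9vb2APf39wD4+PgA+fn5APr6+gD7+/sA/Pz8AP39/QD+/v4A////AHV5gYKMlqiqpKGgsrSwpa62uLKsr7XExoN/hpaPipCkp5yPoZuXlJmrsLGrsbrNz4qEi5GRmJSXkYN3gpyFq7emoKimr8DM0ZqUlI6YmZuVlZRzUnmMfaW7srWvr8jU1ISRh4+WjJCKgWpSUFJ1cIehsLy/trvFymx3e4OEf4aGg1RQUFBTY3aBhpa8w7m3upGEgHt6fIWGkGBSUVBQUWSisZaguMHJyZmJf36AhYiPiX9dWlNQUFGmx7Kjs9Xt46mXl4yJjpmUhopbWl5UWVSPwsvJ0erk46KdopaPlJeXhYBSVV5nWE9Zmsfc4eDc2aCIkJGWoaGPinlSTVFUTktOd8DS0dHc2JZxb3F7lJudqX9PR0hJTFBeYY+0xLjCyXRzcXaKlKGfl35IRUZHUWdpXVuPpaq1yHWGdoCgp5Sjn2dGRUdHS2RbUE5xrcLFuHSDeZCfmpqxtHFFRktOSEhGQkdRmsbAsYB5e56dlpq0sH1FSE5QUE9NST09YbvApotwcpqcmJ2pqn1MUU9LS0pJS0g6PnavmpJwbJ6foK2fn4eAgWdiYV5kaGFYQTltpXZja46Xp6qLhIKUjHZwdXBraWNRQU1Rm1tTX3V+i4V4b3SDi3p2eHFmZVxBLlxacjs+TV5ZWFxqcXd7g3h5e2tdVVZKJEBUUzgzND1EQ0Zien17eHJ6cWJdW2RRLyIsM3NwZGdtX0dRb3lxa29uZ19hX2ZSITlOWlNXXWNodmpgZXFuZ2VmZWNkZmJDIk1cag=="/>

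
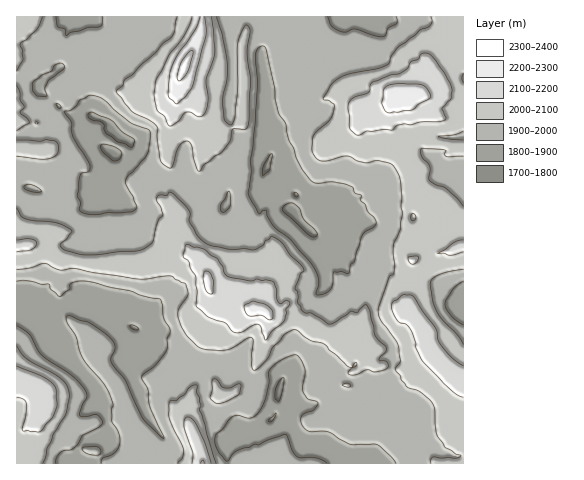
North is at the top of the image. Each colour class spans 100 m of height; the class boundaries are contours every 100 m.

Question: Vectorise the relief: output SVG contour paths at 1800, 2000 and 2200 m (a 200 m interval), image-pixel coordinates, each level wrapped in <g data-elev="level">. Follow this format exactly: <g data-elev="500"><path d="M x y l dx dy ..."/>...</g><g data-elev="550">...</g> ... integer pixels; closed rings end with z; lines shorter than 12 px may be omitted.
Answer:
<g data-elev="1800"><path d="M269 422l0-3 7-6-3 7z"/><path d="M278 401l-3-3 1-10 3-7 5-3-1 13-3 8z"/><path d="M133 329l-3-3 5 0 3 3z"/><path d="M313 237l-6-3-23-22-2-3 2-3 8-3 7 5 5 12 13 14 0 2z"/><path d="M295 197l-1-3 1-2 3 3 0 2z"/><path d="M263 175l1-10 8-11-2 15z"/><path d="M112 160l-10-9-1-6 3-1 9 2 8 6 1 3-2 4-4 2z"/><path d="M131 147l-14-5-10-8-3-4 0-6-5-3-8-2-3-3 1-3 4-1 20 10 10 10 11 7-1 7z"/></g><g data-elev="2000"><path d="M43 463l2-5 2-10 6-14 13-21 3-20-2-7-5-6-34-20-6-5-5-9"/><path d="M216 463l-17-53 2-5-4-13 0-6-2-1-6 3-4 7-9 6-5 0-2 3 1 16 14 29-2 9-4 5"/><path d="M215 403l3 1 6-2 14-7 3-11-4 0-7 4-6 0-3-2-5-7-3 0-3 19z"/><path d="M345 386l4 1 2-2-5-2-4 2z"/><path d="M353 368l3-6 0 3z"/><path d="M463 344l-4-8-21-23-5-11-3-18 2-5 7-5 24-5"/><path d="M17 269l12-1 16-5 15 7 16-1 18 4 43 6 35-3 3 3 11 5 1 6 1 5-8 12-2 7 2 11 7 11 14 12 19 2 11-1 16-10 4-2 2 4-2 23 2 6 5-2 8-7 6-13 12-13 10-6 4 2 13 9 11 3 4 3 4 4 17 16 5 2-4 4 1 3 7 0 12-5 6 2 8-1 6-4-2-6-7-1 6-8 1-4-11-13-5-24-3-6-3 0-7 8-7-1-20 12-18-11-7 0-4-3-1-4-3-4 1-10-3-4 6-15 3-2-1-2-13-14-9-13-10-5-6 4-2 5-10 4-9-2-15 1-22-5-10-8-7-13-1-13-17-17-3-1-2 3-7 0-2 1-1 5 4 6 2 8-5 6-5 20-9 8-8 2-48 4-22-5-6-5 7-7 4-6 0-2-15-7-32-5-3-2-4-8"/><path d="M412 221l-1-5 2-3 3 3 0 2z"/><path d="M463 206l-6-7-11-11-11-3-5-4 0-14-2-3-5-6-3-7 3-3 20 2 3 1-2 3 3 3 16-1"/><path d="M17 156l31 3 8-4 2-7 0-4-4-3-8-2-6 2-23-1"/><path d="M463 140l-25-3 16-2 9-4"/><path d="M17 131l12-8-2-5-7-6 4-6-4-5 0-9-3-7"/><path d="M17 71l6-11-3-17 7-4 10-10 5-12"/><path d="M177 17l-3 15-2 5-9 6-7 10-15 12-8 9-8 6-2 5-7 6 16 21 16 7 9 7 3 32 2 6 7 4 3-1 7-20 4-5 5-1 4 5 5 22 3 3 4-6 20-15 6-10 2-11 13 0 3-3 1-6 2-40-4-28 3-23-2-4-3 0-7 17-1 55-2 21-3 6-2 1-5-4-1-3-1-19 4-21 0-15-5-28-6-18"/><path d="M431 17l1 4-2 5-10 4-22 17-6 8-4 10-12 4-29 6-14 8-10 16 6 2 5 3-1 10-4 7-15 13-2 14 3 9 6 4 7 0 19-5 17 7 13-3 12 3 5 3 5 10 3 38-2 15-6 15 0 28-5 6-10 29-1 6 3 8 17 24 2 16-4 7 0 3 4 5 1 3 5 7 13 5 13 11 3 7 0 18 3 10 7 10 10 7 6 1-2 3-4 0-22-1-2 3 0 3"/></g><g data-elev="2200"><path d="M267 319l5 0 1-6-1-4-6-4-13-4-9 5 1 6 4 4 12-1z"/><path d="M208 293l3 1 2-1 1-12-4-8-4-2-2 2-1 6 2 9z"/><path d="M387 112l11 0 14-2 7-6 11-6 0-3-4-7-5-3-22-1-10 1-6 5-1 13z"/><path d="M200 17l-4 11-18 26-8 17-2 25 8 8 10-8 7-12 13-49-1-18"/></g>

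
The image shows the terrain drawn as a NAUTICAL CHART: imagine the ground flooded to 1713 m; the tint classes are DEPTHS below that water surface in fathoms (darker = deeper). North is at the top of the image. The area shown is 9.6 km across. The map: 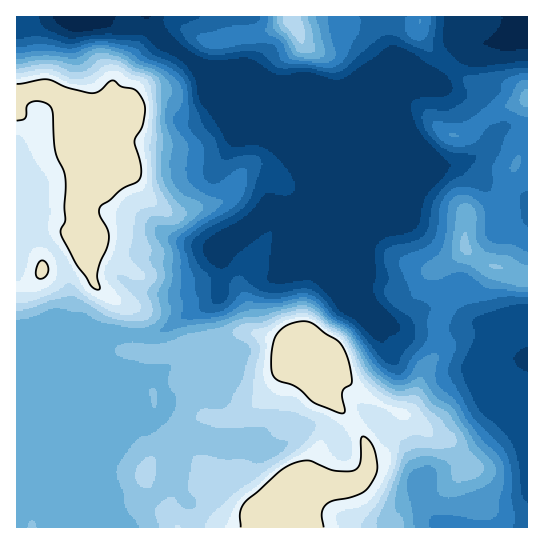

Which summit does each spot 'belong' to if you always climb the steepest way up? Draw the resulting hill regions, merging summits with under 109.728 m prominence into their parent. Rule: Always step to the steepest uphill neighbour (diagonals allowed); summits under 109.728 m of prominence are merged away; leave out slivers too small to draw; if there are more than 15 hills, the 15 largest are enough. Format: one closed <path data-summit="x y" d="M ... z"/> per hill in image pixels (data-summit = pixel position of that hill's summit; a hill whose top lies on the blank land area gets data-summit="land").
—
<path data-summit="land" d="M527 32l-1 3-15 5-41 4-27 33-13 7-72 0-15 5-13 0-27-9-16 4-16 0-37-16-35-1 2 6 64 63 14 9 13 13-17 16-4 7 0 24 3 3 24 0 9-13-1-16 14 14 56 134 20 38 1 9-4 15-12 22-2 12-6-6-7-1-28 20-15-11-12 0-10 4-16 15-15 5-24-9-8 0-12 4-13 0-19-7-13 2-20-20 6-8 1-12 6-6 17-8 18-4 11-10 0-9-2-2-17-11-6-1-6 2 4-5-4-24 4-9-12 5-18 14-12 4-134-2-1 194 511 1z"/><path data-summit="land" d="M146 16l-13 8-20-1-12-7-46 0-39 14 1 303 134 2 10-3 20-15 28-12 11-10 1-41 10-11 44-34-4-4-2-7 2-17 4-7 17-16-13-13-14-9-64-63-10-13-24-16-15-15z"/><path data-summit="land" d="M307 180l0 15-9 13-19-1-6 2-48 40-5 8 0 38-7 8-18 8-4 4-2 6 4 18-2 10 10 0 17 11 2 2 0 9-9 9-26 8-11 5-6 6-1 12-6 8 20 20 13-2 19 7 13 0 12-4 8 0 24 9 15-5 16-15 10-4 12 0 15 11 28-20 4 0 10 6 1-11 15-30 0-16-20-38-52-126-4-8z"/><path data-summit="291 18" d="M527 16l-380 0 0 3 5 10 15 15 12 7 19 16 36 1 37 16 16 0 16-4 27 9 13 0 15-5 76-1 10-8 26-31 27-1 29-8 2-4z"/>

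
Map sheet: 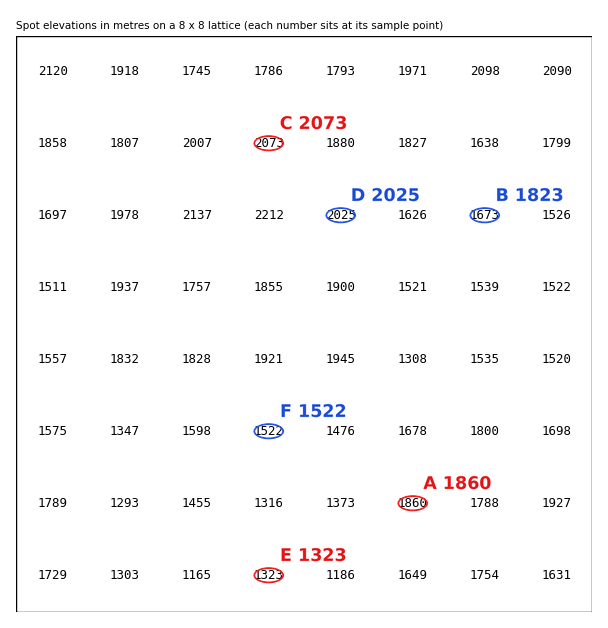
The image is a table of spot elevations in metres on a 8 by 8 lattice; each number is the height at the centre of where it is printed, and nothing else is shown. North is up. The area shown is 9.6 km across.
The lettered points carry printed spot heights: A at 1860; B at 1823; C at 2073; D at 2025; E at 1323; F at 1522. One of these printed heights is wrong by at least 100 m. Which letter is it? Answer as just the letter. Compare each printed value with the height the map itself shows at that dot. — B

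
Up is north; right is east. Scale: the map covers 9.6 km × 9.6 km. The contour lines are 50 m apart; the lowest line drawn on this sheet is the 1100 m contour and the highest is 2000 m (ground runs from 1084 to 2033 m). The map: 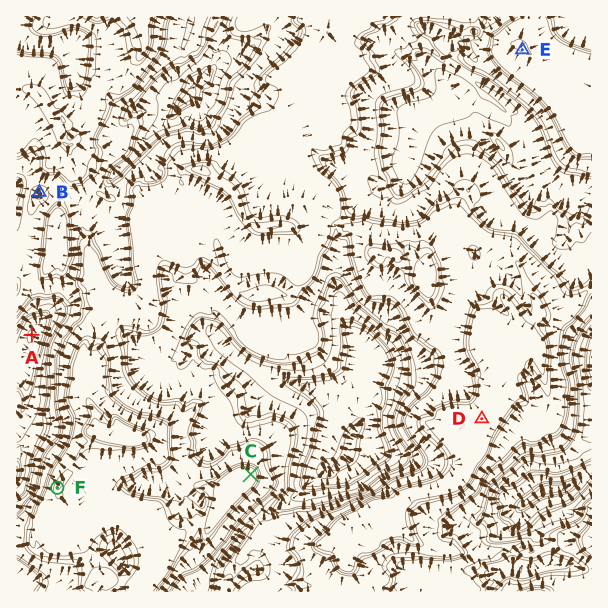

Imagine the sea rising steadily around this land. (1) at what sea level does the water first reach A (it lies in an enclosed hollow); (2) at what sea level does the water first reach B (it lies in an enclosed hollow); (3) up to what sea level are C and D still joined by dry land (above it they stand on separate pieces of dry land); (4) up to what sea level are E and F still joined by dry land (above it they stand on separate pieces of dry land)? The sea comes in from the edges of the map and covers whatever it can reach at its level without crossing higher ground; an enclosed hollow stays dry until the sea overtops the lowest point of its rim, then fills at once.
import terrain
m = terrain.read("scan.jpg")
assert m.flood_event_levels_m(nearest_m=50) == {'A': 1250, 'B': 1550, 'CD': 1700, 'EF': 1500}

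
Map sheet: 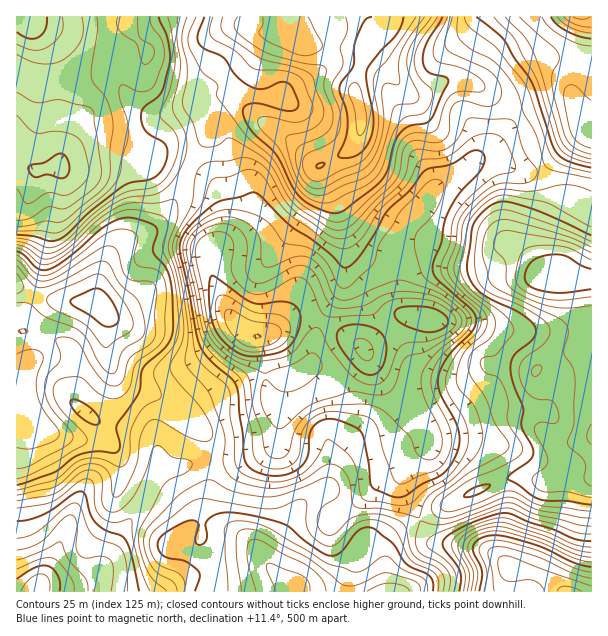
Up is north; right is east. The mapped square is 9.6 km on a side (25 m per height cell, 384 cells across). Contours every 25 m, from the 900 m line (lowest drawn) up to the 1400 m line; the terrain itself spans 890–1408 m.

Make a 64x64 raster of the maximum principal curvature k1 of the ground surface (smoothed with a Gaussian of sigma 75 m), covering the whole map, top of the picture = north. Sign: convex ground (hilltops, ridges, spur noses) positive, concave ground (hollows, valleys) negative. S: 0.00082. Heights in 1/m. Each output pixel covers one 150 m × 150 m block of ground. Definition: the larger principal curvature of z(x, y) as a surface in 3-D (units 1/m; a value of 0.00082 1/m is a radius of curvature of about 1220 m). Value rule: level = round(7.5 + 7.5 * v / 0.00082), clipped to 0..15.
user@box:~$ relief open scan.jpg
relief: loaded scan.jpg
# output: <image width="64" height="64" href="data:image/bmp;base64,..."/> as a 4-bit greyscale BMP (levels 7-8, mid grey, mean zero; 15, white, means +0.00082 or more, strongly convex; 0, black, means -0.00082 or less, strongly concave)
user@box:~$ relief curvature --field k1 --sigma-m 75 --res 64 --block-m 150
<image width="64" height="64" href="data:image/bmp;base64,Qk12CAAAAAAAAHYAAAAoAAAAQAAAAEAAAAABAAQAAAAAAAAIAAATCwAAEwsAABAAAAAAAAAAAAAAABEREQAiIiIAMzMzAERERABVVVUAZmZmAHd3dwCIiIgAmZmZAKqqqgC7u7sAzMzMAN3d3QDu7u4A////AHZmmYmoeImqeKy4iImYmqqqqZiIqrzvy7uYmpibupd4hUWIiqd3ibyYq6d3iZq6q8y6dmirvO//7ty5ZpqZmIiXVnirl2Z5zbqrl3eJq8vMy6qWaLy7q+3e7qY1iIiJmaqJmbuGZWjOy7uYiIm93Myoirl4vcpmq8qJllaHd4mpqqu7vJdVac7bqYiIit7bmZd5zIi+2EWbylRmZ3dnirqaqpmsqXeb7tyYd3it/ah4hme/ybzJVZvKUzVnd3i8y5qph3u6mb3czcl3m+/qmImFRY39u8uYq8p0RXiJq8u5iap2Wbu6qrqr25rO7amZq5VFnN7czczey5d4mqqqqpiJq4ZnvduYiYm7q8y5iJq8plesu7vN3v/+y6mZqqmZmIibp3it/JiIiJqZqYh3is3JebuImIq+///+ypibu6mZiIu4iZv+mYiImamIiJqr3u2qynaXV6z////9ur3ty7uZismIee+oiJmIqpmaq7u9/tu5ZodXm6rf///+7+7d3NuqynZXz8iIiHebqZmYd3nN3Lp3iHeZdYvN///9uqu73Lq7dUe/yYd4d5u5iHZUVpzMuoiId4hUeqmazcqpd4isuauXic/Jh3h3i8qHZURGm8uqmIh3h1R6qYd4mqqGeIqqq73u77h3eIeLypdmVVacypmXd3eHVXqqh2Z5qpiImavN//7cp3d4iJzKiHd3iKy5iZh4iIdlaaqXZnnMu7qqrO/+uquXZmiJzcmZmZmrzLqaqYiIiHZpqoh4reuZqqq+7KiIq5d3eKzcmYmZiJvN3Lu6mIiIdnqoiazNt2eZm92nd3irp3ebzcmZqYdmebzcuqupiIh3m5eKqZuWZ5md2mZneauoibzLmJq4ZmZ4mqqZmqmYiIi7h5l3moZ4ma7HVneJq6mru6mJrLh3eIiYiJmZqpmImrp3qHi7mIiZrrZWeIrNuqqpiIm8uoiaqYd4q5iaqYmruoinecyoiIiut2eIiu+4iIiImszMuqvLqIrLh4q6mru7mqiJzah3iK25iZiL/pZniIirzN/+7czKvNlmaLuqu8y7qZvNuXeJvdu6mJ38mHiIib3bvf/+zMu8p1VXvKqrzdy6q83bmJms3Kl3n+qaqZms3bhmeavMy7l2VWnLqrze7rmamsupmImql2auyZrMy87bdUNFVpztqHZVesuZqrzuyYh4mqmYeImHVq25rMzM3bdFZlVFe+2oZlasuod2V73Kl2aJmZh3iId4rLzMqazchUV4h2aLzbl2acyohkMli8uoZomZmHeZmau83bqZrup2Vnmpiaqry4ecyXd2QzV6y5h3mZmYd5vN3c3bmarP2XdmebqaqXnMqauWZ3ZVVoq7l3mqqYis7//svcqau9/IiHeKypmYeL3LqYdndmaIm8uYm7qZh///7cu9uJrN/7iZmavKmHZnntqqu7u7qrzf/u7u7d3M/8u7ur2maL3/qImru8yYZWaN6Ym8zN7u7u7t3v7t7//aiKy6vrZXnf+Xiau6zchlVo3qiJmarO/+y6iKvKqrzcl4nNu92Ged/5d4mZmt24dnnNqZmZiavMzMuIm7uqvM/Id63s3bh53+dFZ3eJvMuYecy5mHiImIis3Jmru83tzulmau7tuprP1hJFZ3iau6iKzLqGZ4iHZXvMu7u7zMuay2VXvv7LvN/oIkVniJmZl4vcuod4mYh2i8zMy7uqmHeblmeM79zM7/6WZmeJh4mHjNy6iImYiJq8zMuqmZiIdmq3d5nO7Lq+//yoiJmHiZit3LqHd4iImszMy5iIiId3aLh4mZzduqzv/tu7uoiaqs7Lu4Znd3eJqr3bmIiIiHmIuHeHisyqvN28zLu5iZq97aisp3iIdniZnNupqpmIiYioZnZpu5ec/qmZmYiIms/7h5u5mZh2eZib25iZqqvId5dWZVnLhVjvt3eIZmeK3/uHirq7qGZ5iIq6d4mbzuh3hlZ1acuGRb/YZ5hlVnrv/bmbu7u5domHeah3m83e2IiGZnd5y4ZWjvp3mHZnnf///bvLqZmImYd4h3nO7cqYiYdnd4m7l2Z7/JmZmHnP/c3//cuWZ4q6hnh3iv/ahmiZhmZ4maqYdmjcqqmZm+/air7/2nVWi8uXd2eM/7dUaZmXd4iImamGZ7ypmZrP/qh3i//qmHet3LmHeK3+lkRomZmZmYeImph4zJiIrf/7h3d5//qrmc7KuoeJvv2HZniYiZmYd4ibu5rKh4rf/ad3d2j/+quq3Zd4mJq+/Ih3eJmIiHZnmrvNy7l4rN24dmZmaf/ZmZvbdFeaqr3qiHeImYh4dmi8upvNupqqqZdmZ3eM/7iJvdyFV6zLvdl3d4mqmZmZisuXZ6zKmHiZl2Z4m97/l4rtztqs3cu9yHd3i7uqmZmaynZnnMqHeJqXVFis3f+Gjeqd///suryph3iMu6qZmZq5d4icy4eJmphleaqa/5aut2i97bqpqqmIiZy6mZmJm7l3dozbh3iaqYerqHfft7yWZ4mZmZmYmZmZmpmZmIiruYZVjNuGZ4mrze26mK/Yq4ZniIeJqYeJqqu4eJiIiKyphkWN26h3is7t3dy6ruu6h3d3d3mpiJmrzudWiId4vIiYZ63d3LvO2pm8uYic7uyXd4iIiaqpmb3uxkV5h3nLdpqZvKvd3uypiruFVpq9/8mJmZmZmIiJ3bh3ZnmHerp3iam7iaqrqaq6moZnq6nf7Kq6qImXeJzad4"/>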